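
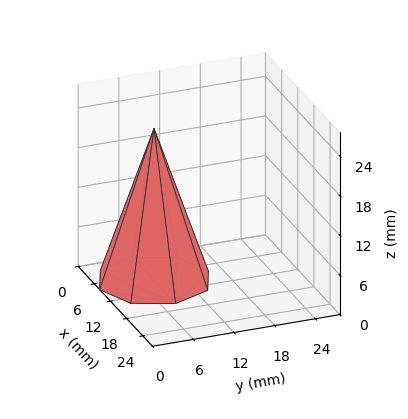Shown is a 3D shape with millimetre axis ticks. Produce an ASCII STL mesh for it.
Reading the render: the shape is a regular 8-sided pyramid, base circumscribed radius ≈ 8 mm, apex at z ≈ 23 mm (dimensions read to the nearest mm from the axis ticks). For the STL, each face is triangulated and given an outward normal.

solid part
  facet normal 0.0000 0.0000 -1.0000
    outer loop
      vertex 8.00 16.00 0.00
      vertex 13.66 13.66 0.00
      vertex 16.00 8.00 0.00
    endloop
  endfacet
  facet normal 0.0000 0.0000 -1.0000
    outer loop
      vertex 2.34 13.66 0.00
      vertex 8.00 16.00 0.00
      vertex 16.00 8.00 0.00
    endloop
  endfacet
  facet normal 0.0000 0.0000 -1.0000
    outer loop
      vertex 0.00 8.00 0.00
      vertex 2.34 13.66 0.00
      vertex 16.00 8.00 0.00
    endloop
  endfacet
  facet normal 0.0000 0.0000 -1.0000
    outer loop
      vertex 2.34 2.34 0.00
      vertex 0.00 8.00 0.00
      vertex 16.00 8.00 0.00
    endloop
  endfacet
  facet normal 0.0000 0.0000 -1.0000
    outer loop
      vertex 8.00 0.00 0.00
      vertex 2.34 2.34 0.00
      vertex 16.00 8.00 0.00
    endloop
  endfacet
  facet normal 0.0000 0.0000 -1.0000
    outer loop
      vertex 13.66 2.34 0.00
      vertex 8.00 0.00 0.00
      vertex 16.00 8.00 0.00
    endloop
  endfacet
  facet normal 0.8798 0.3637 0.3060
    outer loop
      vertex 16.00 8.00 0.00
      vertex 13.66 13.66 0.00
      vertex 8.00 8.00 23.00
    endloop
  endfacet
  facet normal 0.3637 0.8798 0.3060
    outer loop
      vertex 13.66 13.66 0.00
      vertex 8.00 16.00 0.00
      vertex 8.00 8.00 23.00
    endloop
  endfacet
  facet normal -0.3637 0.8798 0.3060
    outer loop
      vertex 8.00 16.00 0.00
      vertex 2.34 13.66 0.00
      vertex 8.00 8.00 23.00
    endloop
  endfacet
  facet normal -0.8798 0.3637 0.3060
    outer loop
      vertex 2.34 13.66 0.00
      vertex 0.00 8.00 0.00
      vertex 8.00 8.00 23.00
    endloop
  endfacet
  facet normal -0.8798 -0.3637 0.3060
    outer loop
      vertex 0.00 8.00 0.00
      vertex 2.34 2.34 0.00
      vertex 8.00 8.00 23.00
    endloop
  endfacet
  facet normal -0.3637 -0.8798 0.3060
    outer loop
      vertex 2.34 2.34 0.00
      vertex 8.00 0.00 0.00
      vertex 8.00 8.00 23.00
    endloop
  endfacet
  facet normal 0.3637 -0.8798 0.3060
    outer loop
      vertex 8.00 0.00 0.00
      vertex 13.66 2.34 0.00
      vertex 8.00 8.00 23.00
    endloop
  endfacet
  facet normal 0.8798 -0.3637 0.3060
    outer loop
      vertex 13.66 2.34 0.00
      vertex 16.00 8.00 0.00
      vertex 8.00 8.00 23.00
    endloop
  endfacet
endsolid part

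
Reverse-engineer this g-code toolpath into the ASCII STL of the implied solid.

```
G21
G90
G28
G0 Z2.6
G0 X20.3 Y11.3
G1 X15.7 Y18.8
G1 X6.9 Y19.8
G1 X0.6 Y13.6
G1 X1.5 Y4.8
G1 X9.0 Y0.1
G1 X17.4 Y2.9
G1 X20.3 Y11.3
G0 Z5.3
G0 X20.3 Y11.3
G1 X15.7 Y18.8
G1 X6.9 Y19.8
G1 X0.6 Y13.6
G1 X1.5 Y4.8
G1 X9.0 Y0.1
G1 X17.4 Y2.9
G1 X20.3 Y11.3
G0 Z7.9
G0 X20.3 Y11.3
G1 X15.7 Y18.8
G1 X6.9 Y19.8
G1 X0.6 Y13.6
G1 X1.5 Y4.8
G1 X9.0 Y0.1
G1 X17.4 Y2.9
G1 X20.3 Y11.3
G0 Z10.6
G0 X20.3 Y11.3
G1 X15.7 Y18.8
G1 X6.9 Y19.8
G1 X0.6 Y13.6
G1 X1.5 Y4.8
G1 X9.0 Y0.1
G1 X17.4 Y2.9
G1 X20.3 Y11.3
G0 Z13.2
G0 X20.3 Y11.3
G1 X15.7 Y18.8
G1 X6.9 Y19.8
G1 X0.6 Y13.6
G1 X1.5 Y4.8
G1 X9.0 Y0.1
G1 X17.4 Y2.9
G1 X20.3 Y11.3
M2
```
solid part
  facet normal 0.0000 0.0000 -1.0000
    outer loop
      vertex 6.9 19.8 0.0
      vertex 15.7 18.8 0.0
      vertex 20.3 11.3 0.0
    endloop
  endfacet
  facet normal 0.0000 0.0000 -1.0000
    outer loop
      vertex 0.6 13.6 0.0
      vertex 6.9 19.8 0.0
      vertex 20.3 11.3 0.0
    endloop
  endfacet
  facet normal 0.0000 0.0000 -1.0000
    outer loop
      vertex 1.5 4.8 0.0
      vertex 0.6 13.6 0.0
      vertex 20.3 11.3 0.0
    endloop
  endfacet
  facet normal 0.0000 0.0000 -1.0000
    outer loop
      vertex 9.0 0.1 0.0
      vertex 1.5 4.8 0.0
      vertex 20.3 11.3 0.0
    endloop
  endfacet
  facet normal 0.0000 0.0000 -1.0000
    outer loop
      vertex 17.4 2.9 0.0
      vertex 9.0 0.1 0.0
      vertex 20.3 11.3 0.0
    endloop
  endfacet
  facet normal 0.0000 0.0000 1.0000
    outer loop
      vertex 20.3 11.3 13.2
      vertex 15.7 18.8 13.2
      vertex 6.9 19.8 13.2
    endloop
  endfacet
  facet normal 0.0000 0.0000 1.0000
    outer loop
      vertex 20.3 11.3 13.2
      vertex 6.9 19.8 13.2
      vertex 0.6 13.6 13.2
    endloop
  endfacet
  facet normal 0.0000 0.0000 1.0000
    outer loop
      vertex 20.3 11.3 13.2
      vertex 0.6 13.6 13.2
      vertex 1.5 4.8 13.2
    endloop
  endfacet
  facet normal 0.0000 0.0000 1.0000
    outer loop
      vertex 20.3 11.3 13.2
      vertex 1.5 4.8 13.2
      vertex 9.0 0.1 13.2
    endloop
  endfacet
  facet normal 0.0000 0.0000 1.0000
    outer loop
      vertex 20.3 11.3 13.2
      vertex 9.0 0.1 13.2
      vertex 17.4 2.9 13.2
    endloop
  endfacet
  facet normal 0.8524 0.5228 0.0000
    outer loop
      vertex 20.3 11.3 0.0
      vertex 15.7 18.8 0.0
      vertex 15.7 18.8 13.2
    endloop
  endfacet
  facet normal 0.8524 0.5228 0.0000
    outer loop
      vertex 20.3 11.3 0.0
      vertex 15.7 18.8 13.2
      vertex 20.3 11.3 13.2
    endloop
  endfacet
  facet normal 0.1129 0.9936 0.0000
    outer loop
      vertex 15.7 18.8 0.0
      vertex 6.9 19.8 0.0
      vertex 6.9 19.8 13.2
    endloop
  endfacet
  facet normal 0.1129 0.9936 0.0000
    outer loop
      vertex 15.7 18.8 0.0
      vertex 6.9 19.8 13.2
      vertex 15.7 18.8 13.2
    endloop
  endfacet
  facet normal -0.7014 0.7127 0.0000
    outer loop
      vertex 6.9 19.8 0.0
      vertex 0.6 13.6 0.0
      vertex 0.6 13.6 13.2
    endloop
  endfacet
  facet normal -0.7014 0.7127 0.0000
    outer loop
      vertex 6.9 19.8 0.0
      vertex 0.6 13.6 13.2
      vertex 6.9 19.8 13.2
    endloop
  endfacet
  facet normal -0.9948 -0.1017 0.0000
    outer loop
      vertex 0.6 13.6 0.0
      vertex 1.5 4.8 0.0
      vertex 1.5 4.8 13.2
    endloop
  endfacet
  facet normal -0.9948 -0.1017 0.0000
    outer loop
      vertex 0.6 13.6 0.0
      vertex 1.5 4.8 13.2
      vertex 0.6 13.6 13.2
    endloop
  endfacet
  facet normal -0.5310 -0.8474 0.0000
    outer loop
      vertex 1.5 4.8 0.0
      vertex 9.0 0.1 0.0
      vertex 9.0 0.1 13.2
    endloop
  endfacet
  facet normal -0.5310 -0.8474 0.0000
    outer loop
      vertex 1.5 4.8 0.0
      vertex 9.0 0.1 13.2
      vertex 1.5 4.8 13.2
    endloop
  endfacet
  facet normal 0.3162 -0.9487 0.0000
    outer loop
      vertex 9.0 0.1 0.0
      vertex 17.4 2.9 0.0
      vertex 17.4 2.9 13.2
    endloop
  endfacet
  facet normal 0.3162 -0.9487 0.0000
    outer loop
      vertex 9.0 0.1 0.0
      vertex 17.4 2.9 13.2
      vertex 9.0 0.1 13.2
    endloop
  endfacet
  facet normal 0.9453 -0.3263 0.0000
    outer loop
      vertex 17.4 2.9 0.0
      vertex 20.3 11.3 0.0
      vertex 20.3 11.3 13.2
    endloop
  endfacet
  facet normal 0.9453 -0.3263 0.0000
    outer loop
      vertex 17.4 2.9 0.0
      vertex 20.3 11.3 13.2
      vertex 17.4 2.9 13.2
    endloop
  endfacet
endsolid part

The G0 Z moves step by Δz≈2.6 mm. Every layer's G1 loop is the same polygon, so the solid is a straight extrusion of it from z=0 to z≈13.2. Closing with flat bottom and top caps and triangulating gives 24 facets — a regular 7-sided prism (a cylinder approximated with 7 flat sides), circumscribed radius ≈ 10.2 mm, height ≈ 13.2 mm.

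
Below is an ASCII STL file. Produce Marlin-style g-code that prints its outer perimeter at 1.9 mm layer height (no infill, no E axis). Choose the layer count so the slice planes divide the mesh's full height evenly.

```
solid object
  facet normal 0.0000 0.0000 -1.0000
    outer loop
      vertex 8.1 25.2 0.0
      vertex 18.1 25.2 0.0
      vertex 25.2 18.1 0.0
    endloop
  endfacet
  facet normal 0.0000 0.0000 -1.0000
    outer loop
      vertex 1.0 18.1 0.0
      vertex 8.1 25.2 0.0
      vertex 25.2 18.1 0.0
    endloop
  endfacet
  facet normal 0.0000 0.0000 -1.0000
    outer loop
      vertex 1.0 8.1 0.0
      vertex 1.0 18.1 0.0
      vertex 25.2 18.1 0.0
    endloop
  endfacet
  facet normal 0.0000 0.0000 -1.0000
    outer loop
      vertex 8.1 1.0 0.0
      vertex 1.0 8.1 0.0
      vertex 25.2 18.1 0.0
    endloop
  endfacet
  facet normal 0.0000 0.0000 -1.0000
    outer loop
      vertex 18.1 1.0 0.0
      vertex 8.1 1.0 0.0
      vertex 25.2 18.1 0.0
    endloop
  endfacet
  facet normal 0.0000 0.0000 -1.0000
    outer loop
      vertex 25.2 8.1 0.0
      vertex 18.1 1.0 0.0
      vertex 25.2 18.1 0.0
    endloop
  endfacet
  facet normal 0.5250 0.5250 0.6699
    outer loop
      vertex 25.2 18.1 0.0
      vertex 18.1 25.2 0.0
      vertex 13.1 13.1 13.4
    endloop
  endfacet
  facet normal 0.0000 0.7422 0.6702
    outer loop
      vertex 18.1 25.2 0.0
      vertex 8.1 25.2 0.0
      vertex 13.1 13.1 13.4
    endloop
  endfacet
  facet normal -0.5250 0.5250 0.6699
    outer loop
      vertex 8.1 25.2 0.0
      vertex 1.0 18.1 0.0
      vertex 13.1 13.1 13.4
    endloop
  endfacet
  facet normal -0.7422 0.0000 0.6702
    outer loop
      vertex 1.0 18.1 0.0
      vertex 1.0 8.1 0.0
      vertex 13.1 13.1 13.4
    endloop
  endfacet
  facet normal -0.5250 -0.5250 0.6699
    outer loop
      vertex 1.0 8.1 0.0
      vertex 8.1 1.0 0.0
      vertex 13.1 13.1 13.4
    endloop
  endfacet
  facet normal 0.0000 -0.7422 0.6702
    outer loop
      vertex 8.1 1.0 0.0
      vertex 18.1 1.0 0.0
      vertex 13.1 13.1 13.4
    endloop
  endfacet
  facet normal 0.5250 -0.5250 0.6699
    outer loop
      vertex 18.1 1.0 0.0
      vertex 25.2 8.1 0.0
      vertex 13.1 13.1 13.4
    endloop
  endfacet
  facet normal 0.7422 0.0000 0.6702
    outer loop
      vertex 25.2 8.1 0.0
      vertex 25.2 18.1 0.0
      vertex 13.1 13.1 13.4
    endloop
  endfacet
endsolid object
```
; perimeter-only toolpath
G21 ; units = mm
G90 ; absolute positioning
G28 ; home
; layer 1
G0 Z1.9
G0 X23.5 Y17.4
G1 X17.4 Y23.5
G1 X8.8 Y23.5
G1 X2.7 Y17.4
G1 X2.7 Y8.8
G1 X8.8 Y2.7
G1 X17.4 Y2.7
G1 X23.5 Y8.8
G1 X23.5 Y17.4
; layer 2
G0 Z3.8
G0 X21.7 Y16.7
G1 X16.7 Y21.7
G1 X9.5 Y21.7
G1 X4.5 Y16.7
G1 X4.5 Y9.5
G1 X9.5 Y4.5
G1 X16.7 Y4.5
G1 X21.7 Y9.5
G1 X21.7 Y16.7
; layer 3
G0 Z5.7
G0 X20.0 Y16.0
G1 X16.0 Y20.0
G1 X10.2 Y20.0
G1 X6.2 Y16.0
G1 X6.2 Y10.2
G1 X10.2 Y6.2
G1 X16.0 Y6.2
G1 X20.0 Y10.2
G1 X20.0 Y16.0
; layer 4
G0 Z7.7
G0 X18.3 Y15.2
G1 X15.2 Y18.3
G1 X11.0 Y18.3
G1 X7.9 Y15.2
G1 X7.9 Y11.0
G1 X11.0 Y7.9
G1 X15.2 Y7.9
G1 X18.3 Y11.0
G1 X18.3 Y15.2
; layer 5
G0 Z9.6
G0 X16.6 Y14.5
G1 X14.5 Y16.6
G1 X11.7 Y16.6
G1 X9.6 Y14.5
G1 X9.6 Y11.7
G1 X11.7 Y9.6
G1 X14.5 Y9.6
G1 X16.6 Y11.7
G1 X16.6 Y14.5
; layer 6
G0 Z11.5
G0 X14.8 Y13.8
G1 X13.8 Y14.8
G1 X12.4 Y14.8
G1 X11.4 Y13.8
G1 X11.4 Y12.4
G1 X12.4 Y11.4
G1 X13.8 Y11.4
G1 X14.8 Y12.4
G1 X14.8 Y13.8
M2 ; end

The solid is a regular 8-sided pyramid, base circumscribed radius ≈ 13.1 mm, apex at z ≈ 13.4 mm. Slicing at Δz = 1.9 mm — 7 equal slices spanning the solid's height, so layer i sits at z = i·h/7 — gives 6 non-empty perimeters. Each is a 8-segment closed polygon; G0 lifts to the layer z and rapids to the start vertex, then G1 traces the edges. The cross-section shrinks linearly with z (the slice at the apex is degenerate and omitted).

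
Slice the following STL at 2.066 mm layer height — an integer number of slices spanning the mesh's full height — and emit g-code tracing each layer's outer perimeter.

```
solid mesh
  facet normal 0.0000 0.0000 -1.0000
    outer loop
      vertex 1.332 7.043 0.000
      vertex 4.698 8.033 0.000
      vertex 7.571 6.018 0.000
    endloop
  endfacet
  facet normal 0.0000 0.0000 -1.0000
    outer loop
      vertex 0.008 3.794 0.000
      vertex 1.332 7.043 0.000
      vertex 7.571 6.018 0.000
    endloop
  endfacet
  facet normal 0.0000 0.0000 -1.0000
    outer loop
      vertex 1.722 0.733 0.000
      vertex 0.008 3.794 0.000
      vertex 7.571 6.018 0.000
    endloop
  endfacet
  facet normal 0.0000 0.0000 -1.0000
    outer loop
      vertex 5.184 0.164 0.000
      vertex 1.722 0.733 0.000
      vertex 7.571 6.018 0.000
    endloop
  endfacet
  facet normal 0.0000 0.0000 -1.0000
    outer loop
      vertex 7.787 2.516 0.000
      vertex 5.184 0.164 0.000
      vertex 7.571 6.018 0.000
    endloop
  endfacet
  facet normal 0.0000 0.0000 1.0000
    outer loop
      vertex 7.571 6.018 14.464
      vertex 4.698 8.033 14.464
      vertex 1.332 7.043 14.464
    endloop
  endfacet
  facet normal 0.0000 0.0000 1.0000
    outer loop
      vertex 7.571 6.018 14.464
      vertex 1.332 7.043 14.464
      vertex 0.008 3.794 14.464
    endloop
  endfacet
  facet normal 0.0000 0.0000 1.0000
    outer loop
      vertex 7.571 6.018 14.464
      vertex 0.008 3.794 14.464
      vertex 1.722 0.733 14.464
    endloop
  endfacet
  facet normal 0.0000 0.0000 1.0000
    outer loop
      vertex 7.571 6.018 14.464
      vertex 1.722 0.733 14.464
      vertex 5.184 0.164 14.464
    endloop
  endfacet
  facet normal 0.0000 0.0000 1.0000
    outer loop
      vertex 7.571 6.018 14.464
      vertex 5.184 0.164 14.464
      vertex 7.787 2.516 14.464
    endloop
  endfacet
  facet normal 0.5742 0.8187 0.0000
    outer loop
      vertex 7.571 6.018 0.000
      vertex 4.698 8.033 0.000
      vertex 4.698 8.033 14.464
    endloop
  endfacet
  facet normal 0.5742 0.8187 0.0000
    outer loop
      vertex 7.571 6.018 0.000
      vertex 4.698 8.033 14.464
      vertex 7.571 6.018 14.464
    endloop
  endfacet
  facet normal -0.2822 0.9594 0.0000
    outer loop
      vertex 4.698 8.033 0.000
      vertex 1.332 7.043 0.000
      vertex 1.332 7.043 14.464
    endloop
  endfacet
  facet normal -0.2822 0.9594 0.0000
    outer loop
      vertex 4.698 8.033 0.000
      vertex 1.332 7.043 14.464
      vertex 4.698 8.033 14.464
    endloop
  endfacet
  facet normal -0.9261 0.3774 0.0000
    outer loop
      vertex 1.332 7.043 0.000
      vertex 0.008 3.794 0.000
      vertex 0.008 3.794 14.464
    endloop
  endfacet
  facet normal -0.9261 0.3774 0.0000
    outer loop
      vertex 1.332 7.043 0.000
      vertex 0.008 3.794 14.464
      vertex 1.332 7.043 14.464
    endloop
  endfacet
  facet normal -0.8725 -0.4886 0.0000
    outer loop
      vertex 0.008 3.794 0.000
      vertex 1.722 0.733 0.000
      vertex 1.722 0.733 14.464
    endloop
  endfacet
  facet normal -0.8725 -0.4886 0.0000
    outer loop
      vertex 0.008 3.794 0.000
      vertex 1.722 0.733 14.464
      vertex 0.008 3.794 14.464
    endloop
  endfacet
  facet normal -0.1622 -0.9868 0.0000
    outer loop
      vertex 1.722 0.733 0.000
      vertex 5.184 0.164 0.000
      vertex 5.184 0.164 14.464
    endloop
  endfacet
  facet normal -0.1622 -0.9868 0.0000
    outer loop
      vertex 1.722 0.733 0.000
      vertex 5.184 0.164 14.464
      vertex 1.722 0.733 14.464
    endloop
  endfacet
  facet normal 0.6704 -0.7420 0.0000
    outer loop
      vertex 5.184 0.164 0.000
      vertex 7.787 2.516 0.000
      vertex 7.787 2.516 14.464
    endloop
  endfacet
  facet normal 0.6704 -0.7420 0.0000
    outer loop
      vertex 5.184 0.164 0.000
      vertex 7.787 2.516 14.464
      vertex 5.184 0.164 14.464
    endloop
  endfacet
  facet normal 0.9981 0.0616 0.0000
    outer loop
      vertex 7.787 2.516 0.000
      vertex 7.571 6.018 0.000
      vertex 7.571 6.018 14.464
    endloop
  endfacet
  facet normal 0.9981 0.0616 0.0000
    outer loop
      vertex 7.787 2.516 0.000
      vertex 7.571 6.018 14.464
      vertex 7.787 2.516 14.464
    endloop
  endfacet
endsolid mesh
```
; perimeter-only toolpath
G21 ; units = mm
G90 ; absolute positioning
G28 ; home
; layer 1
G0 Z2.066
G0 X7.571 Y6.018
G1 X4.698 Y8.033
G1 X1.332 Y7.043
G1 X0.008 Y3.794
G1 X1.722 Y0.733
G1 X5.184 Y0.164
G1 X7.787 Y2.516
G1 X7.571 Y6.018
; layer 2
G0 Z4.133
G0 X7.571 Y6.018
G1 X4.698 Y8.033
G1 X1.332 Y7.043
G1 X0.008 Y3.794
G1 X1.722 Y0.733
G1 X5.184 Y0.164
G1 X7.787 Y2.516
G1 X7.571 Y6.018
; layer 3
G0 Z6.199
G0 X7.571 Y6.018
G1 X4.698 Y8.033
G1 X1.332 Y7.043
G1 X0.008 Y3.794
G1 X1.722 Y0.733
G1 X5.184 Y0.164
G1 X7.787 Y2.516
G1 X7.571 Y6.018
; layer 4
G0 Z8.265
G0 X7.571 Y6.018
G1 X4.698 Y8.033
G1 X1.332 Y7.043
G1 X0.008 Y3.794
G1 X1.722 Y0.733
G1 X5.184 Y0.164
G1 X7.787 Y2.516
G1 X7.571 Y6.018
; layer 5
G0 Z10.331
G0 X7.571 Y6.018
G1 X4.698 Y8.033
G1 X1.332 Y7.043
G1 X0.008 Y3.794
G1 X1.722 Y0.733
G1 X5.184 Y0.164
G1 X7.787 Y2.516
G1 X7.571 Y6.018
; layer 6
G0 Z12.398
G0 X7.571 Y6.018
G1 X4.698 Y8.033
G1 X1.332 Y7.043
G1 X0.008 Y3.794
G1 X1.722 Y0.733
G1 X5.184 Y0.164
G1 X7.787 Y2.516
G1 X7.571 Y6.018
; layer 7
G0 Z14.464
G0 X7.571 Y6.018
G1 X4.698 Y8.033
G1 X1.332 Y7.043
G1 X0.008 Y3.794
G1 X1.722 Y0.733
G1 X5.184 Y0.164
G1 X7.787 Y2.516
G1 X7.571 Y6.018
M2 ; end

The solid is a regular 7-sided prism (a cylinder approximated with 7 flat sides), circumscribed radius ≈ 4.04 mm, height ≈ 14.5 mm. Slicing at Δz = 2.066 mm — 7 equal slices spanning the solid's height, so layer i sits at z = i·h/7 — gives 7 non-empty perimeters. Each is a 7-segment closed polygon; G0 lifts to the layer z and rapids to the start vertex, then G1 traces the edges.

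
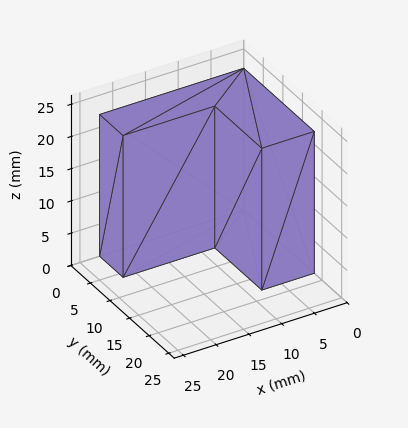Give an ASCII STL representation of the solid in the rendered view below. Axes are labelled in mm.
Reading the render: the shape is an L-shaped prism: outer 22 × 18 mm, arm thicknesses ≈ 6 mm (horizontal) and 8 mm (vertical), extruded 22 mm in z (dimensions read to the nearest mm from the axis ticks). For the STL, each face is triangulated and given an outward normal.

solid part
  facet normal 0.0000 0.0000 -1.0000
    outer loop
      vertex 22.000 6.000 0.000
      vertex 22.000 0.000 0.000
      vertex 0.000 0.000 0.000
    endloop
  endfacet
  facet normal 0.0000 0.0000 -1.0000
    outer loop
      vertex 8.000 6.000 0.000
      vertex 22.000 6.000 0.000
      vertex 0.000 0.000 0.000
    endloop
  endfacet
  facet normal 0.0000 0.0000 -1.0000
    outer loop
      vertex 8.000 18.000 0.000
      vertex 8.000 6.000 0.000
      vertex 0.000 0.000 0.000
    endloop
  endfacet
  facet normal 0.0000 0.0000 -1.0000
    outer loop
      vertex 0.000 18.000 0.000
      vertex 8.000 18.000 0.000
      vertex 0.000 0.000 0.000
    endloop
  endfacet
  facet normal 0.0000 0.0000 1.0000
    outer loop
      vertex 0.000 0.000 22.000
      vertex 22.000 0.000 22.000
      vertex 22.000 6.000 22.000
    endloop
  endfacet
  facet normal 0.0000 0.0000 1.0000
    outer loop
      vertex 0.000 0.000 22.000
      vertex 22.000 6.000 22.000
      vertex 8.000 6.000 22.000
    endloop
  endfacet
  facet normal 0.0000 0.0000 1.0000
    outer loop
      vertex 0.000 0.000 22.000
      vertex 8.000 6.000 22.000
      vertex 8.000 18.000 22.000
    endloop
  endfacet
  facet normal 0.0000 0.0000 1.0000
    outer loop
      vertex 0.000 0.000 22.000
      vertex 8.000 18.000 22.000
      vertex 0.000 18.000 22.000
    endloop
  endfacet
  facet normal 0.0000 -1.0000 0.0000
    outer loop
      vertex 0.000 0.000 0.000
      vertex 22.000 0.000 0.000
      vertex 22.000 0.000 22.000
    endloop
  endfacet
  facet normal 0.0000 -1.0000 0.0000
    outer loop
      vertex 0.000 0.000 0.000
      vertex 22.000 0.000 22.000
      vertex 0.000 0.000 22.000
    endloop
  endfacet
  facet normal 1.0000 0.0000 0.0000
    outer loop
      vertex 22.000 0.000 0.000
      vertex 22.000 6.000 0.000
      vertex 22.000 6.000 22.000
    endloop
  endfacet
  facet normal 1.0000 0.0000 0.0000
    outer loop
      vertex 22.000 0.000 0.000
      vertex 22.000 6.000 22.000
      vertex 22.000 0.000 22.000
    endloop
  endfacet
  facet normal 0.0000 1.0000 0.0000
    outer loop
      vertex 22.000 6.000 0.000
      vertex 8.000 6.000 0.000
      vertex 8.000 6.000 22.000
    endloop
  endfacet
  facet normal 0.0000 1.0000 0.0000
    outer loop
      vertex 22.000 6.000 0.000
      vertex 8.000 6.000 22.000
      vertex 22.000 6.000 22.000
    endloop
  endfacet
  facet normal 1.0000 0.0000 0.0000
    outer loop
      vertex 8.000 6.000 0.000
      vertex 8.000 18.000 0.000
      vertex 8.000 18.000 22.000
    endloop
  endfacet
  facet normal 1.0000 0.0000 0.0000
    outer loop
      vertex 8.000 6.000 0.000
      vertex 8.000 18.000 22.000
      vertex 8.000 6.000 22.000
    endloop
  endfacet
  facet normal 0.0000 1.0000 0.0000
    outer loop
      vertex 8.000 18.000 0.000
      vertex 0.000 18.000 0.000
      vertex 0.000 18.000 22.000
    endloop
  endfacet
  facet normal 0.0000 1.0000 0.0000
    outer loop
      vertex 8.000 18.000 0.000
      vertex 0.000 18.000 22.000
      vertex 8.000 18.000 22.000
    endloop
  endfacet
  facet normal -1.0000 0.0000 0.0000
    outer loop
      vertex 0.000 18.000 0.000
      vertex 0.000 0.000 0.000
      vertex 0.000 0.000 22.000
    endloop
  endfacet
  facet normal -1.0000 0.0000 0.0000
    outer loop
      vertex 0.000 18.000 0.000
      vertex 0.000 0.000 22.000
      vertex 0.000 18.000 22.000
    endloop
  endfacet
endsolid part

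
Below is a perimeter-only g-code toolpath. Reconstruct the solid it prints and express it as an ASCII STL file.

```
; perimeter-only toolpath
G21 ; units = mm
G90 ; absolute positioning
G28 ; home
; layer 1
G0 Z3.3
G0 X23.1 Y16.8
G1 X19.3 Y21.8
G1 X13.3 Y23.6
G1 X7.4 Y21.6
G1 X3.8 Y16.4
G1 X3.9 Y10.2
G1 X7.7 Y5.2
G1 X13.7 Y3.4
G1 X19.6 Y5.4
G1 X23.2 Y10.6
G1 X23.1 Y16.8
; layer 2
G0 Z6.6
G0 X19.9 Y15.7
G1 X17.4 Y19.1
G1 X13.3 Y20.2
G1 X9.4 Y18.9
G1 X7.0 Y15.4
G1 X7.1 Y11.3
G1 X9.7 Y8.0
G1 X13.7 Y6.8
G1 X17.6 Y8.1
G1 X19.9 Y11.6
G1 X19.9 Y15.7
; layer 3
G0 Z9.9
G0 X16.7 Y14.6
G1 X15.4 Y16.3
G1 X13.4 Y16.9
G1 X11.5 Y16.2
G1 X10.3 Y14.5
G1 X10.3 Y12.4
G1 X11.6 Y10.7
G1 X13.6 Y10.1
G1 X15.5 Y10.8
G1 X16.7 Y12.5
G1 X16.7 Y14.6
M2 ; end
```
solid part
  facet normal 0.0000 0.0000 -1.0000
    outer loop
      vertex 13.2 27.0 0.0
      vertex 21.2 24.6 0.0
      vertex 26.3 17.9 0.0
    endloop
  endfacet
  facet normal 0.0000 0.0000 -1.0000
    outer loop
      vertex 5.4 24.3 0.0
      vertex 13.2 27.0 0.0
      vertex 26.3 17.9 0.0
    endloop
  endfacet
  facet normal 0.0000 0.0000 -1.0000
    outer loop
      vertex 0.6 17.4 0.0
      vertex 5.4 24.3 0.0
      vertex 26.3 17.9 0.0
    endloop
  endfacet
  facet normal 0.0000 0.0000 -1.0000
    outer loop
      vertex 0.7 9.1 0.0
      vertex 0.6 17.4 0.0
      vertex 26.3 17.9 0.0
    endloop
  endfacet
  facet normal 0.0000 0.0000 -1.0000
    outer loop
      vertex 5.8 2.4 0.0
      vertex 0.7 9.1 0.0
      vertex 26.3 17.9 0.0
    endloop
  endfacet
  facet normal 0.0000 0.0000 -1.0000
    outer loop
      vertex 13.8 0.0 0.0
      vertex 5.8 2.4 0.0
      vertex 26.3 17.9 0.0
    endloop
  endfacet
  facet normal 0.0000 0.0000 -1.0000
    outer loop
      vertex 21.6 2.7 0.0
      vertex 13.8 0.0 0.0
      vertex 26.3 17.9 0.0
    endloop
  endfacet
  facet normal 0.0000 0.0000 -1.0000
    outer loop
      vertex 26.4 9.6 0.0
      vertex 21.6 2.7 0.0
      vertex 26.3 17.9 0.0
    endloop
  endfacet
  facet normal 0.5702 0.4340 0.6975
    outer loop
      vertex 26.3 17.9 0.0
      vertex 21.2 24.6 0.0
      vertex 13.5 13.5 13.2
    endloop
  endfacet
  facet normal 0.2059 0.6865 0.6974
    outer loop
      vertex 21.2 24.6 0.0
      vertex 13.2 27.0 0.0
      vertex 13.5 13.5 13.2
    endloop
  endfacet
  facet normal -0.2343 0.6770 0.6977
    outer loop
      vertex 13.2 27.0 0.0
      vertex 5.4 24.3 0.0
      vertex 13.5 13.5 13.2
    endloop
  endfacet
  facet normal -0.5890 0.4097 0.6966
    outer loop
      vertex 5.4 24.3 0.0
      vertex 0.6 17.4 0.0
      vertex 13.5 13.5 13.2
    endloop
  endfacet
  facet normal -0.7164 -0.0086 0.6976
    outer loop
      vertex 0.6 17.4 0.0
      vertex 0.7 9.1 0.0
      vertex 13.5 13.5 13.2
    endloop
  endfacet
  facet normal -0.5702 -0.4340 0.6975
    outer loop
      vertex 0.7 9.1 0.0
      vertex 5.8 2.4 0.0
      vertex 13.5 13.5 13.2
    endloop
  endfacet
  facet normal -0.2059 -0.6865 0.6974
    outer loop
      vertex 5.8 2.4 0.0
      vertex 13.8 0.0 0.0
      vertex 13.5 13.5 13.2
    endloop
  endfacet
  facet normal 0.2343 -0.6770 0.6977
    outer loop
      vertex 13.8 0.0 0.0
      vertex 21.6 2.7 0.0
      vertex 13.5 13.5 13.2
    endloop
  endfacet
  facet normal 0.5890 -0.4097 0.6966
    outer loop
      vertex 21.6 2.7 0.0
      vertex 26.4 9.6 0.0
      vertex 13.5 13.5 13.2
    endloop
  endfacet
  facet normal 0.7164 0.0086 0.6976
    outer loop
      vertex 26.4 9.6 0.0
      vertex 26.3 17.9 0.0
      vertex 13.5 13.5 13.2
    endloop
  endfacet
endsolid part

The G0 Z moves step by Δz≈3.3 mm. The G1 loops shrink linearly with z, so the solid tapers from its base footprint up to z≈13.2. Closing with a flat bottom cap and the tapered top and triangulating gives 18 facets — a regular 10-sided pyramid, base circumscribed radius ≈ 13.5 mm, apex at z ≈ 13.2 mm.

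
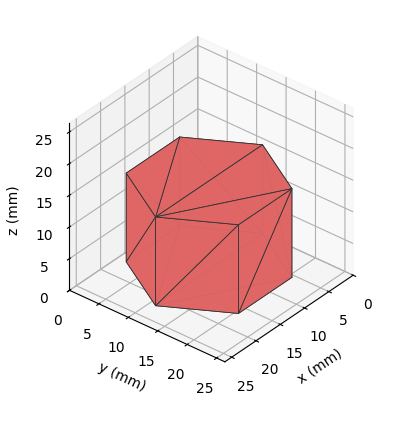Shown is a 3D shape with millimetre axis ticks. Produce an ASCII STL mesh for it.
Reading the render: the shape is a regular 6-sided prism (a cylinder approximated with 6 flat sides), circumscribed radius ≈ 11 mm, height ≈ 14 mm (dimensions read to the nearest mm from the axis ticks). For the STL, each face is triangulated and given an outward normal.

solid part
  facet normal 0.0000 0.0000 -1.0000
    outer loop
      vertex 5.50 20.53 0.00
      vertex 16.50 20.53 0.00
      vertex 22.00 11.00 0.00
    endloop
  endfacet
  facet normal 0.0000 0.0000 -1.0000
    outer loop
      vertex 0.00 11.00 0.00
      vertex 5.50 20.53 0.00
      vertex 22.00 11.00 0.00
    endloop
  endfacet
  facet normal 0.0000 0.0000 -1.0000
    outer loop
      vertex 5.50 1.47 0.00
      vertex 0.00 11.00 0.00
      vertex 22.00 11.00 0.00
    endloop
  endfacet
  facet normal 0.0000 0.0000 -1.0000
    outer loop
      vertex 16.50 1.47 0.00
      vertex 5.50 1.47 0.00
      vertex 22.00 11.00 0.00
    endloop
  endfacet
  facet normal 0.0000 0.0000 1.0000
    outer loop
      vertex 22.00 11.00 14.00
      vertex 16.50 20.53 14.00
      vertex 5.50 20.53 14.00
    endloop
  endfacet
  facet normal 0.0000 0.0000 1.0000
    outer loop
      vertex 22.00 11.00 14.00
      vertex 5.50 20.53 14.00
      vertex 0.00 11.00 14.00
    endloop
  endfacet
  facet normal 0.0000 0.0000 1.0000
    outer loop
      vertex 22.00 11.00 14.00
      vertex 0.00 11.00 14.00
      vertex 5.50 1.47 14.00
    endloop
  endfacet
  facet normal 0.0000 0.0000 1.0000
    outer loop
      vertex 22.00 11.00 14.00
      vertex 5.50 1.47 14.00
      vertex 16.50 1.47 14.00
    endloop
  endfacet
  facet normal 0.8661 0.4999 0.0000
    outer loop
      vertex 22.00 11.00 0.00
      vertex 16.50 20.53 0.00
      vertex 16.50 20.53 14.00
    endloop
  endfacet
  facet normal 0.8661 0.4999 0.0000
    outer loop
      vertex 22.00 11.00 0.00
      vertex 16.50 20.53 14.00
      vertex 22.00 11.00 14.00
    endloop
  endfacet
  facet normal 0.0000 1.0000 0.0000
    outer loop
      vertex 16.50 20.53 0.00
      vertex 5.50 20.53 0.00
      vertex 5.50 20.53 14.00
    endloop
  endfacet
  facet normal 0.0000 1.0000 0.0000
    outer loop
      vertex 16.50 20.53 0.00
      vertex 5.50 20.53 14.00
      vertex 16.50 20.53 14.00
    endloop
  endfacet
  facet normal -0.8661 0.4999 0.0000
    outer loop
      vertex 5.50 20.53 0.00
      vertex 0.00 11.00 0.00
      vertex 0.00 11.00 14.00
    endloop
  endfacet
  facet normal -0.8661 0.4999 0.0000
    outer loop
      vertex 5.50 20.53 0.00
      vertex 0.00 11.00 14.00
      vertex 5.50 20.53 14.00
    endloop
  endfacet
  facet normal -0.8661 -0.4999 0.0000
    outer loop
      vertex 0.00 11.00 0.00
      vertex 5.50 1.47 0.00
      vertex 5.50 1.47 14.00
    endloop
  endfacet
  facet normal -0.8661 -0.4999 0.0000
    outer loop
      vertex 0.00 11.00 0.00
      vertex 5.50 1.47 14.00
      vertex 0.00 11.00 14.00
    endloop
  endfacet
  facet normal 0.0000 -1.0000 0.0000
    outer loop
      vertex 5.50 1.47 0.00
      vertex 16.50 1.47 0.00
      vertex 16.50 1.47 14.00
    endloop
  endfacet
  facet normal 0.0000 -1.0000 0.0000
    outer loop
      vertex 5.50 1.47 0.00
      vertex 16.50 1.47 14.00
      vertex 5.50 1.47 14.00
    endloop
  endfacet
  facet normal 0.8661 -0.4999 0.0000
    outer loop
      vertex 16.50 1.47 0.00
      vertex 22.00 11.00 0.00
      vertex 22.00 11.00 14.00
    endloop
  endfacet
  facet normal 0.8661 -0.4999 0.0000
    outer loop
      vertex 16.50 1.47 0.00
      vertex 22.00 11.00 14.00
      vertex 16.50 1.47 14.00
    endloop
  endfacet
endsolid part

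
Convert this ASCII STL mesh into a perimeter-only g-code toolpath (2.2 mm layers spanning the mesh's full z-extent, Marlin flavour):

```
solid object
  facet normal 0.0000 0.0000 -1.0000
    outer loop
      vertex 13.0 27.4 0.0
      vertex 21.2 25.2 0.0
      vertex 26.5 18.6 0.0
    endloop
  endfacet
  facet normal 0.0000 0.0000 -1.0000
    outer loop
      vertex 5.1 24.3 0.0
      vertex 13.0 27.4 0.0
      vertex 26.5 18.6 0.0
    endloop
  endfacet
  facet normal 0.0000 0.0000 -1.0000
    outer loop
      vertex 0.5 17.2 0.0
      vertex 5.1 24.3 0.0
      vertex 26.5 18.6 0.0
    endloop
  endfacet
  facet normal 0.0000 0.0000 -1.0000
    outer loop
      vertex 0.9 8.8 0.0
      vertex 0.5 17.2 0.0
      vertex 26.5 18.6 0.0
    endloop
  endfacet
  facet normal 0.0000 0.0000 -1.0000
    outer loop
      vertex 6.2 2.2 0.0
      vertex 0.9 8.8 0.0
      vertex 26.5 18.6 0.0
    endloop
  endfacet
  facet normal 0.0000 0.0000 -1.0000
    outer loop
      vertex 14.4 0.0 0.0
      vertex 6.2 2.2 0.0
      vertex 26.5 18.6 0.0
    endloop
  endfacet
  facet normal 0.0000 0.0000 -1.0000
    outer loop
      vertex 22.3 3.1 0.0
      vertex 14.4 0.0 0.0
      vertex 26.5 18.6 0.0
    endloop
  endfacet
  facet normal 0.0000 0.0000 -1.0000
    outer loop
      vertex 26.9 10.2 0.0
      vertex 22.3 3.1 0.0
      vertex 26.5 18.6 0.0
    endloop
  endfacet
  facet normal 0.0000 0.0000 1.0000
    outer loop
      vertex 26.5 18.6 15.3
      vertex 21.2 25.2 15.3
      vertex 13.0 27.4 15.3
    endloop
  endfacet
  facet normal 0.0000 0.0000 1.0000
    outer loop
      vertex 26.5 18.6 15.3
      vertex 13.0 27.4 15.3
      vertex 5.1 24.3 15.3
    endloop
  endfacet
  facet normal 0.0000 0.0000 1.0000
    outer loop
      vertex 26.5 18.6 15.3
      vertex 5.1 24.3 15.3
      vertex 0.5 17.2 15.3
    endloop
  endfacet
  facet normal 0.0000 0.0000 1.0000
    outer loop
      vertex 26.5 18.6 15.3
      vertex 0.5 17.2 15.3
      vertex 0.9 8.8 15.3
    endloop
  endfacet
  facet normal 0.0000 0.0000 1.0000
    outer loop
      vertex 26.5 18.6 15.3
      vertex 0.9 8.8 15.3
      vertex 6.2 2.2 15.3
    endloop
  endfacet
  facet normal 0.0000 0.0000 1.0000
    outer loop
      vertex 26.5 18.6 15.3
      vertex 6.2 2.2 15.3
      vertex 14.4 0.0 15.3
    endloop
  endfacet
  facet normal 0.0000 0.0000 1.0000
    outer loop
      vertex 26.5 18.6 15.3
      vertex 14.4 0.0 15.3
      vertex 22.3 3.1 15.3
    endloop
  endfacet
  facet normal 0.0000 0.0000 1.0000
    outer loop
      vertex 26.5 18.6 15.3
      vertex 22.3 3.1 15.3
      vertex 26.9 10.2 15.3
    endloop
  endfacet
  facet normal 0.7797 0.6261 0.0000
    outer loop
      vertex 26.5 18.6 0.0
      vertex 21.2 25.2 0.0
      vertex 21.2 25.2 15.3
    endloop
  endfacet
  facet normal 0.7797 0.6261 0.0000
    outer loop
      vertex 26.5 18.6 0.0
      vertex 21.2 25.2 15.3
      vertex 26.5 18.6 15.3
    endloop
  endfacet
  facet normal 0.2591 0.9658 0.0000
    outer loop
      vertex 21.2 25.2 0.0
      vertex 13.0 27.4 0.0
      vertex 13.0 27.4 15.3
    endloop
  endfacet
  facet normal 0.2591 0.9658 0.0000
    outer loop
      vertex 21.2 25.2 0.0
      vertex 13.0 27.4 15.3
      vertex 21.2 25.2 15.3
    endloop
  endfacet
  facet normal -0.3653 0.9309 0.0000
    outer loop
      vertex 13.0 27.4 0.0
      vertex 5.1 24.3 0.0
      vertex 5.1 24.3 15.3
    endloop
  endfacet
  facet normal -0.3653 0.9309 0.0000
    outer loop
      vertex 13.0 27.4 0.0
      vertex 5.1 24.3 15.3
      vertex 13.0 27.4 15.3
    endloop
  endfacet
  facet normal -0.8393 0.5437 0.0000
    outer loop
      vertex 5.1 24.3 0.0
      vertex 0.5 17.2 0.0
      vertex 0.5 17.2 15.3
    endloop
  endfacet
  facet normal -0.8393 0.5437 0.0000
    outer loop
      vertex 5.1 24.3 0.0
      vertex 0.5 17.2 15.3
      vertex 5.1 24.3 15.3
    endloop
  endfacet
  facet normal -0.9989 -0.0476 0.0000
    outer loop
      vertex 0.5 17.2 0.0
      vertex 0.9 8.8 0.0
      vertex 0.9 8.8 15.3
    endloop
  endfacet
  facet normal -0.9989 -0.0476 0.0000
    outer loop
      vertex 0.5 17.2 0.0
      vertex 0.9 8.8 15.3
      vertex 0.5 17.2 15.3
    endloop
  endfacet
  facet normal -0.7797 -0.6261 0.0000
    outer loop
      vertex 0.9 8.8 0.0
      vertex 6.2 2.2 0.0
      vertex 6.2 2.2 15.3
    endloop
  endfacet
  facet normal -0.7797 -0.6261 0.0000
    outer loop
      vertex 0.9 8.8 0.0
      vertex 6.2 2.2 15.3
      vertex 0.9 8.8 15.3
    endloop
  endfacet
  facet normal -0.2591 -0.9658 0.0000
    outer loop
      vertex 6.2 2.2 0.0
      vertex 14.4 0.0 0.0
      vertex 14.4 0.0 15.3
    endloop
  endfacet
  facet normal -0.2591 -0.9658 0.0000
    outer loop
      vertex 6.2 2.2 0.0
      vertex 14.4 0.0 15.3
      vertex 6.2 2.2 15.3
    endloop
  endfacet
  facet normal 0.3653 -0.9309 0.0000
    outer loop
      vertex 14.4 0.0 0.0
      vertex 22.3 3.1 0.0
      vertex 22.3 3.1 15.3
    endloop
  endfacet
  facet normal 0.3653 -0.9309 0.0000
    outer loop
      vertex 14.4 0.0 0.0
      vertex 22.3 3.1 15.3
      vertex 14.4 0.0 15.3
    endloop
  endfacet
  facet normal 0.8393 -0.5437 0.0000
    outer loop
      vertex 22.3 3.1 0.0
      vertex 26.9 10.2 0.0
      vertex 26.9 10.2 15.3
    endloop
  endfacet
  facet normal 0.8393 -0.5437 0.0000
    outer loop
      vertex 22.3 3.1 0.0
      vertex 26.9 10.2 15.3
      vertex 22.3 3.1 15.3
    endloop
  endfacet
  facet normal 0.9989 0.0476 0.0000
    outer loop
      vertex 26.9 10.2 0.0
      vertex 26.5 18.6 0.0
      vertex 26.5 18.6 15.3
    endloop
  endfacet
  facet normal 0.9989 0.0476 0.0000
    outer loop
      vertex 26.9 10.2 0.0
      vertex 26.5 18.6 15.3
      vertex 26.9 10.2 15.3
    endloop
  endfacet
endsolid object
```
; perimeter-only toolpath
G21 ; units = mm
G90 ; absolute positioning
G28 ; home
; layer 1
G0 Z2.2
G0 X26.5 Y18.6
G1 X21.2 Y25.2
G1 X13.0 Y27.4
G1 X5.1 Y24.3
G1 X0.5 Y17.2
G1 X0.9 Y8.8
G1 X6.2 Y2.2
G1 X14.4 Y0.0
G1 X22.3 Y3.1
G1 X26.9 Y10.2
G1 X26.5 Y18.6
; layer 2
G0 Z4.4
G0 X26.5 Y18.6
G1 X21.2 Y25.2
G1 X13.0 Y27.4
G1 X5.1 Y24.3
G1 X0.5 Y17.2
G1 X0.9 Y8.8
G1 X6.2 Y2.2
G1 X14.4 Y0.0
G1 X22.3 Y3.1
G1 X26.9 Y10.2
G1 X26.5 Y18.6
; layer 3
G0 Z6.6
G0 X26.5 Y18.6
G1 X21.2 Y25.2
G1 X13.0 Y27.4
G1 X5.1 Y24.3
G1 X0.5 Y17.2
G1 X0.9 Y8.8
G1 X6.2 Y2.2
G1 X14.4 Y0.0
G1 X22.3 Y3.1
G1 X26.9 Y10.2
G1 X26.5 Y18.6
; layer 4
G0 Z8.7
G0 X26.5 Y18.6
G1 X21.2 Y25.2
G1 X13.0 Y27.4
G1 X5.1 Y24.3
G1 X0.5 Y17.2
G1 X0.9 Y8.8
G1 X6.2 Y2.2
G1 X14.4 Y0.0
G1 X22.3 Y3.1
G1 X26.9 Y10.2
G1 X26.5 Y18.6
; layer 5
G0 Z10.9
G0 X26.5 Y18.6
G1 X21.2 Y25.2
G1 X13.0 Y27.4
G1 X5.1 Y24.3
G1 X0.5 Y17.2
G1 X0.9 Y8.8
G1 X6.2 Y2.2
G1 X14.4 Y0.0
G1 X22.3 Y3.1
G1 X26.9 Y10.2
G1 X26.5 Y18.6
; layer 6
G0 Z13.1
G0 X26.5 Y18.6
G1 X21.2 Y25.2
G1 X13.0 Y27.4
G1 X5.1 Y24.3
G1 X0.5 Y17.2
G1 X0.9 Y8.8
G1 X6.2 Y2.2
G1 X14.4 Y0.0
G1 X22.3 Y3.1
G1 X26.9 Y10.2
G1 X26.5 Y18.6
; layer 7
G0 Z15.3
G0 X26.5 Y18.6
G1 X21.2 Y25.2
G1 X13.0 Y27.4
G1 X5.1 Y24.3
G1 X0.5 Y17.2
G1 X0.9 Y8.8
G1 X6.2 Y2.2
G1 X14.4 Y0.0
G1 X22.3 Y3.1
G1 X26.9 Y10.2
G1 X26.5 Y18.6
M2 ; end

The solid is a regular 10-sided prism (a cylinder approximated with 10 flat sides), circumscribed radius ≈ 13.7 mm, height ≈ 15.3 mm. Slicing at Δz = 2.2 mm — 7 equal slices spanning the solid's height, so layer i sits at z = i·h/7 — gives 7 non-empty perimeters. Each is a 10-segment closed polygon; G0 lifts to the layer z and rapids to the start vertex, then G1 traces the edges.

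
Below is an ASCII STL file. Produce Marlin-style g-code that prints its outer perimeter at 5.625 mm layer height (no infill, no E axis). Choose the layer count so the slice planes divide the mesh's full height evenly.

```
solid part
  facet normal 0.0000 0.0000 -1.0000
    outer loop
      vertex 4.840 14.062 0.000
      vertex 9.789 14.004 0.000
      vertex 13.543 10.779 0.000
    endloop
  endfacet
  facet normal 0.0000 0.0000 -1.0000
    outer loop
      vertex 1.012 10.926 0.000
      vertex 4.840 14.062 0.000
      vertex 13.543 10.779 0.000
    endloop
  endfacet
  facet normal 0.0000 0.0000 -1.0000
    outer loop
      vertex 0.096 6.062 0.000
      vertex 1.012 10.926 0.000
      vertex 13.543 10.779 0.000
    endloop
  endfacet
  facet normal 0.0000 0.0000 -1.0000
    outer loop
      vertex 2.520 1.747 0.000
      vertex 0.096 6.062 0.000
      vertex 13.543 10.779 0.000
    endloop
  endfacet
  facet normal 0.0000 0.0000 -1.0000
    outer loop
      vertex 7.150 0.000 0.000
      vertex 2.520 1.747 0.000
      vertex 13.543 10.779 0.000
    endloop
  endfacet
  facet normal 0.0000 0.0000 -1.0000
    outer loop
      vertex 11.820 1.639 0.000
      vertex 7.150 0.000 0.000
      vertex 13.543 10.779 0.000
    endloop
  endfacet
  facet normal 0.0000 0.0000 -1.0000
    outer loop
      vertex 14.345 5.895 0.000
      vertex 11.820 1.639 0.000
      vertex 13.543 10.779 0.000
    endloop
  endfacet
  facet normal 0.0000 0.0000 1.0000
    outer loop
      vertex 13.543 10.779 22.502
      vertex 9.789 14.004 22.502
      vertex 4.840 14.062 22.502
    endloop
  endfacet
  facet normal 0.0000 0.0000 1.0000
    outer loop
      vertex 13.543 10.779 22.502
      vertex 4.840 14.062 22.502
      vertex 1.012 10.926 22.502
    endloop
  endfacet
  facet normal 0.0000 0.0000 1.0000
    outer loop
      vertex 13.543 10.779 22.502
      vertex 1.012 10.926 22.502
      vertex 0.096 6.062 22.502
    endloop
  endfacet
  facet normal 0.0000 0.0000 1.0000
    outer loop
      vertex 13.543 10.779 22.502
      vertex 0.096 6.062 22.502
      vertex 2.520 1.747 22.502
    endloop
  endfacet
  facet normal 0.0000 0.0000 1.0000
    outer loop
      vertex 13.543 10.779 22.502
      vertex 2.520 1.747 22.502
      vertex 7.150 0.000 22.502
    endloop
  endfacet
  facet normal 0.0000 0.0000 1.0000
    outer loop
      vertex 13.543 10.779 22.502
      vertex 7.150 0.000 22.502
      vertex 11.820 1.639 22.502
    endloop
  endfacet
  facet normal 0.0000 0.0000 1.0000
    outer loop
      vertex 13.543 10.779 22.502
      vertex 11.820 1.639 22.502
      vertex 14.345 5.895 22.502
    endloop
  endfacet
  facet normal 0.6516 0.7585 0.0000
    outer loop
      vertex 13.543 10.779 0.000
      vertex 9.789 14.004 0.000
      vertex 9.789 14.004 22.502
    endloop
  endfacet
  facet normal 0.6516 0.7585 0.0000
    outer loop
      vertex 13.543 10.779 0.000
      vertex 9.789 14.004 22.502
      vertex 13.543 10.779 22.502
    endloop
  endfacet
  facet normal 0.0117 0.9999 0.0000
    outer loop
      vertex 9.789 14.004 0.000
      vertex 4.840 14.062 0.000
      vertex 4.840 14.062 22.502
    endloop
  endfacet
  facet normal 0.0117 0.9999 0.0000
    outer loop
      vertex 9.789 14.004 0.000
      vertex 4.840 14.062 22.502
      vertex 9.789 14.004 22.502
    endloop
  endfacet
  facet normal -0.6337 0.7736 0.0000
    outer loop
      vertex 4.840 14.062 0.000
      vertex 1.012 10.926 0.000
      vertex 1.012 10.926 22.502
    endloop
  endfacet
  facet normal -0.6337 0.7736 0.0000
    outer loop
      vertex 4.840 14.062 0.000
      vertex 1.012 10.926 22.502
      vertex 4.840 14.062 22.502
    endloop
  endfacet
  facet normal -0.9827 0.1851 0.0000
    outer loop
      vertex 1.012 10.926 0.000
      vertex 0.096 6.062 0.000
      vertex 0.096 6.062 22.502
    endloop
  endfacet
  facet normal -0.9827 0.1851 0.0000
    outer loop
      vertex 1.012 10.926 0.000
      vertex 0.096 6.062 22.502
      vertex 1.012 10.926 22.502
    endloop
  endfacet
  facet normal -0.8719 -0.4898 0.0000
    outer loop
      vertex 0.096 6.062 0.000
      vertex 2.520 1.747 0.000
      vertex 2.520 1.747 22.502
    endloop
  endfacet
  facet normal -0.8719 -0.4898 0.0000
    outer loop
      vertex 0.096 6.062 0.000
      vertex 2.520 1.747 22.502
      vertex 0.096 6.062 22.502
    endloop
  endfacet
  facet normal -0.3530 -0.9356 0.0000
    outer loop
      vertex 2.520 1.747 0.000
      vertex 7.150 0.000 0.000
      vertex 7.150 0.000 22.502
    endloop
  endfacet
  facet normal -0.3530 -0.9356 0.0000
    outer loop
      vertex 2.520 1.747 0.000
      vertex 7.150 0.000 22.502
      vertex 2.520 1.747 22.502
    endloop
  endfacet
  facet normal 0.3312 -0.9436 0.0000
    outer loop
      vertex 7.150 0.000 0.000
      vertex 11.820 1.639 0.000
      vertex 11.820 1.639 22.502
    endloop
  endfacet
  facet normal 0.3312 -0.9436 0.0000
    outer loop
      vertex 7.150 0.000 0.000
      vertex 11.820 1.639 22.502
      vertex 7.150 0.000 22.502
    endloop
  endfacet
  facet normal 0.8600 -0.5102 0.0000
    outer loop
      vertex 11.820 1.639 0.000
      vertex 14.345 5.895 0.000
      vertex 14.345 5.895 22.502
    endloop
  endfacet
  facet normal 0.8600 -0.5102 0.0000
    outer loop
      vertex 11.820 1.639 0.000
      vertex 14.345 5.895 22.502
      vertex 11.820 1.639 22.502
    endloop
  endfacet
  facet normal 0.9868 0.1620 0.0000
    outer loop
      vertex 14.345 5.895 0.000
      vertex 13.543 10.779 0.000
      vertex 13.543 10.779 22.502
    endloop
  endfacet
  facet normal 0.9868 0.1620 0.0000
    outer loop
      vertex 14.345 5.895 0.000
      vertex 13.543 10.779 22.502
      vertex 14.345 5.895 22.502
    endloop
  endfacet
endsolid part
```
; perimeter-only toolpath
G21 ; units = mm
G90 ; absolute positioning
G28 ; home
; layer 1
G0 Z5.625
G0 X13.543 Y10.779
G1 X9.789 Y14.004
G1 X4.840 Y14.062
G1 X1.012 Y10.926
G1 X0.096 Y6.062
G1 X2.520 Y1.747
G1 X7.150 Y0.000
G1 X11.820 Y1.639
G1 X14.345 Y5.895
G1 X13.543 Y10.779
; layer 2
G0 Z11.251
G0 X13.543 Y10.779
G1 X9.789 Y14.004
G1 X4.840 Y14.062
G1 X1.012 Y10.926
G1 X0.096 Y6.062
G1 X2.520 Y1.747
G1 X7.150 Y0.000
G1 X11.820 Y1.639
G1 X14.345 Y5.895
G1 X13.543 Y10.779
; layer 3
G0 Z16.877
G0 X13.543 Y10.779
G1 X9.789 Y14.004
G1 X4.840 Y14.062
G1 X1.012 Y10.926
G1 X0.096 Y6.062
G1 X2.520 Y1.747
G1 X7.150 Y0.000
G1 X11.820 Y1.639
G1 X14.345 Y5.895
G1 X13.543 Y10.779
; layer 4
G0 Z22.502
G0 X13.543 Y10.779
G1 X9.789 Y14.004
G1 X4.840 Y14.062
G1 X1.012 Y10.926
G1 X0.096 Y6.062
G1 X2.520 Y1.747
G1 X7.150 Y0.000
G1 X11.820 Y1.639
G1 X14.345 Y5.895
G1 X13.543 Y10.779
M2 ; end

The solid is a regular 9-sided prism (a cylinder approximated with 9 flat sides), circumscribed radius ≈ 7.24 mm, height ≈ 22.5 mm. Slicing at Δz = 5.625 mm — 4 equal slices spanning the solid's height, so layer i sits at z = i·h/4 — gives 4 non-empty perimeters. Each is a 9-segment closed polygon; G0 lifts to the layer z and rapids to the start vertex, then G1 traces the edges.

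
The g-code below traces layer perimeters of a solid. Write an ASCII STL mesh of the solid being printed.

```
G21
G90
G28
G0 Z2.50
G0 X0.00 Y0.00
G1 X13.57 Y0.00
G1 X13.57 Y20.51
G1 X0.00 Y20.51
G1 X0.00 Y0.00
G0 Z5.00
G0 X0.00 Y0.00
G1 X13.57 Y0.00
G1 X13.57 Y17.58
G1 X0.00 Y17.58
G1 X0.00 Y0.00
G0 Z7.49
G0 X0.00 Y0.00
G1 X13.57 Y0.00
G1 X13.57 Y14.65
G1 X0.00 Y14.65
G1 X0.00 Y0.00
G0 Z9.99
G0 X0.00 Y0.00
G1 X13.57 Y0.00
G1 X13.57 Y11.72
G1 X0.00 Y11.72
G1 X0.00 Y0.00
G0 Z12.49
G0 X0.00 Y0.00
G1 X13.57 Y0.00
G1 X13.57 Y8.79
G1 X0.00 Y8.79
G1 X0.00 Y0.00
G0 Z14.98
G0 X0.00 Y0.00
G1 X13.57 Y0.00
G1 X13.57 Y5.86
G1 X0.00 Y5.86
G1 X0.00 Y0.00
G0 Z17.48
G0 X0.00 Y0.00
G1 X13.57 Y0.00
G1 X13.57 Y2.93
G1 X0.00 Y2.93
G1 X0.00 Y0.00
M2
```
solid part
  facet normal 0.0000 0.0000 -1.0000
    outer loop
      vertex 13.57 23.44 0.00
      vertex 13.57 0.00 0.00
      vertex 0.00 0.00 0.00
    endloop
  endfacet
  facet normal 0.0000 0.0000 -1.0000
    outer loop
      vertex 0.00 23.44 0.00
      vertex 13.57 23.44 0.00
      vertex 0.00 0.00 0.00
    endloop
  endfacet
  facet normal 0.0000 -1.0000 0.0000
    outer loop
      vertex 0.00 0.00 0.00
      vertex 13.57 0.00 0.00
      vertex 13.57 0.00 19.98
    endloop
  endfacet
  facet normal 0.0000 -1.0000 0.0000
    outer loop
      vertex 0.00 0.00 0.00
      vertex 13.57 0.00 19.98
      vertex 0.00 0.00 19.98
    endloop
  endfacet
  facet normal 0.0000 0.6487 0.7610
    outer loop
      vertex 0.00 0.00 19.98
      vertex 13.57 0.00 19.98
      vertex 13.57 23.44 0.00
    endloop
  endfacet
  facet normal 0.0000 0.6487 0.7610
    outer loop
      vertex 0.00 0.00 19.98
      vertex 13.57 23.44 0.00
      vertex 0.00 23.44 0.00
    endloop
  endfacet
  facet normal -1.0000 0.0000 0.0000
    outer loop
      vertex 0.00 0.00 19.98
      vertex 0.00 23.44 0.00
      vertex 0.00 0.00 0.00
    endloop
  endfacet
  facet normal 1.0000 0.0000 0.0000
    outer loop
      vertex 13.57 0.00 0.00
      vertex 13.57 23.44 0.00
      vertex 13.57 0.00 19.98
    endloop
  endfacet
endsolid part

The G0 Z moves step by Δz≈2.50 mm. The G1 loops shrink linearly with z, so the solid tapers from its base footprint up to z≈20. Closing with a flat bottom cap and the tapered top and triangulating gives 8 facets — a wedge (ramp): 13.6 × 23.4 mm base, rising to 20 mm along the y=0 edge and sloping linearly to z=0 at y=23.4.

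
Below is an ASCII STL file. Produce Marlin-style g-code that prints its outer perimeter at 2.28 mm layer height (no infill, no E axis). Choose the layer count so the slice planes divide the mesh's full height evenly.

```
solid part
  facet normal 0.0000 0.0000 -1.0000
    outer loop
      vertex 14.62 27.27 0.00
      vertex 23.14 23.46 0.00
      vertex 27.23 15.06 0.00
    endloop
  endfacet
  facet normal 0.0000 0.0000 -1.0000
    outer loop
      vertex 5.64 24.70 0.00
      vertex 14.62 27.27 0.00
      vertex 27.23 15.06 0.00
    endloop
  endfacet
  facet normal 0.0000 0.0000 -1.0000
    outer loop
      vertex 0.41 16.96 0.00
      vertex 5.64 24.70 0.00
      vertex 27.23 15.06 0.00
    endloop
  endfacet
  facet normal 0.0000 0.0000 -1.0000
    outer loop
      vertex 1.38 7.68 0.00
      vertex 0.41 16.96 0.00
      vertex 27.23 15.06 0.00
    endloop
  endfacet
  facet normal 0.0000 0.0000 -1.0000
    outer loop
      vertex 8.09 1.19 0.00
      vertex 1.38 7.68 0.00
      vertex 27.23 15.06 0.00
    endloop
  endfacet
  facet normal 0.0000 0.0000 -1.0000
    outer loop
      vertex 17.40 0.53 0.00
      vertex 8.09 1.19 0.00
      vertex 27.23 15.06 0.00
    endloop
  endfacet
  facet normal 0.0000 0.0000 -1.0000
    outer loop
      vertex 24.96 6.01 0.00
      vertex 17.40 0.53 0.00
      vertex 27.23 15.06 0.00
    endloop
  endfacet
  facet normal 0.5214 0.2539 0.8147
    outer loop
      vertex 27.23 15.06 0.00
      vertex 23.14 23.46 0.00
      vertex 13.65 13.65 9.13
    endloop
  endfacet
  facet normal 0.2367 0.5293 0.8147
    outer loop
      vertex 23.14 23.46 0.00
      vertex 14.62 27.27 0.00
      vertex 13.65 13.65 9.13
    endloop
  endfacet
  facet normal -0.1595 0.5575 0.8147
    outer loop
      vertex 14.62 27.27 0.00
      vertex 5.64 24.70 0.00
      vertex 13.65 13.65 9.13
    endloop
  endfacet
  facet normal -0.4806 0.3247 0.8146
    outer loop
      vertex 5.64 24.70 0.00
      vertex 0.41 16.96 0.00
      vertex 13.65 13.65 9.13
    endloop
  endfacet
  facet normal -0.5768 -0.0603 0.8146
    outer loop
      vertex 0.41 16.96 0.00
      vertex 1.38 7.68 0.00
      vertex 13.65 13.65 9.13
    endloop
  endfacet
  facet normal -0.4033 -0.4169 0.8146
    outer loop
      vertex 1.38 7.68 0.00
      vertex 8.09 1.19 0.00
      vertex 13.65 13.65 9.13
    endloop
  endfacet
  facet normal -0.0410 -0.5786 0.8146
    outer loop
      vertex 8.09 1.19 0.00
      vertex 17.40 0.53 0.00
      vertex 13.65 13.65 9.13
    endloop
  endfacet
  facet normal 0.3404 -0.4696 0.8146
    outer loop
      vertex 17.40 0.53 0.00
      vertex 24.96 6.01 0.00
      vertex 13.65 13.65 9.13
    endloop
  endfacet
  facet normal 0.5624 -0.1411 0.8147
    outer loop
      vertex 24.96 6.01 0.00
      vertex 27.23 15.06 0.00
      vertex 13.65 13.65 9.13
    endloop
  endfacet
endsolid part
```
; perimeter-only toolpath
G21 ; units = mm
G90 ; absolute positioning
G28 ; home
; layer 1
G0 Z2.28
G0 X23.84 Y14.71
G1 X20.77 Y21.01
G1 X14.38 Y23.87
G1 X7.64 Y21.94
G1 X3.72 Y16.13
G1 X4.45 Y9.17
G1 X9.48 Y4.30
G1 X16.46 Y3.81
G1 X22.13 Y7.92
G1 X23.84 Y14.71
; layer 2
G0 Z4.57
G0 X20.44 Y14.36
G1 X18.39 Y18.55
G1 X14.13 Y20.46
G1 X9.64 Y19.18
G1 X7.03 Y15.30
G1 X7.52 Y10.66
G1 X10.87 Y7.42
G1 X15.52 Y7.09
G1 X19.30 Y9.83
G1 X20.44 Y14.36
; layer 3
G0 Z6.85
G0 X17.05 Y14.00
G1 X16.02 Y16.10
G1 X13.89 Y17.05
G1 X11.65 Y16.41
G1 X10.34 Y14.48
G1 X10.58 Y12.16
G1 X12.26 Y10.54
G1 X14.59 Y10.37
G1 X16.48 Y11.74
G1 X17.05 Y14.00
M2 ; end

The solid is a regular 9-sided pyramid, base circumscribed radius ≈ 13.7 mm, apex at z ≈ 9.13 mm. Slicing at Δz = 2.28 mm — 4 equal slices spanning the solid's height, so layer i sits at z = i·h/4 — gives 3 non-empty perimeters. Each is a 9-segment closed polygon; G0 lifts to the layer z and rapids to the start vertex, then G1 traces the edges. The cross-section shrinks linearly with z (the slice at the apex is degenerate and omitted).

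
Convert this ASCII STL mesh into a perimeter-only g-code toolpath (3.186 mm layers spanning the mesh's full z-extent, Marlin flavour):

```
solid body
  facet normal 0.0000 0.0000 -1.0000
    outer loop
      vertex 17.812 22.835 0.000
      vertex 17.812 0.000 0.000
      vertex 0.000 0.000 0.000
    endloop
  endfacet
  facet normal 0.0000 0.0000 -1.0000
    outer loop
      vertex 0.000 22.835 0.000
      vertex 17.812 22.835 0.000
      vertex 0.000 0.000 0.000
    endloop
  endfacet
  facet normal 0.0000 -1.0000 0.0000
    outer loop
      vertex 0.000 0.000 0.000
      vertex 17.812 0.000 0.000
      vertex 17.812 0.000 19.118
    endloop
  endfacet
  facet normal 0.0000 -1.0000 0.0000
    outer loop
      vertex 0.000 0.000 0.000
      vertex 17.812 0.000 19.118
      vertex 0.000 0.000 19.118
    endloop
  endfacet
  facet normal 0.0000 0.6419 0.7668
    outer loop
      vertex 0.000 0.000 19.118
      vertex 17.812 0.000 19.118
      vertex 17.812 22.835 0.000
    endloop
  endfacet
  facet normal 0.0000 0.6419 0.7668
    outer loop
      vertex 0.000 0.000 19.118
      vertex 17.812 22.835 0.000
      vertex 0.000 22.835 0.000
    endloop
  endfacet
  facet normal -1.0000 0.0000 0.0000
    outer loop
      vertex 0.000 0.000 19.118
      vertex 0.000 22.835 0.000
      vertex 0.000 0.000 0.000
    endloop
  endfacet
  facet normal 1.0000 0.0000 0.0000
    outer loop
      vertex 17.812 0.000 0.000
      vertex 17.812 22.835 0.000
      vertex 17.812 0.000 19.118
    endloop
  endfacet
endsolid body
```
; perimeter-only toolpath
G21 ; units = mm
G90 ; absolute positioning
G28 ; home
; layer 1
G0 Z3.186
G0 X0.000 Y0.000
G1 X17.812 Y0.000
G1 X17.812 Y19.029
G1 X0.000 Y19.029
G1 X0.000 Y0.000
; layer 2
G0 Z6.373
G0 X0.000 Y0.000
G1 X17.812 Y0.000
G1 X17.812 Y15.223
G1 X0.000 Y15.223
G1 X0.000 Y0.000
; layer 3
G0 Z9.559
G0 X0.000 Y0.000
G1 X17.812 Y0.000
G1 X17.812 Y11.418
G1 X0.000 Y11.418
G1 X0.000 Y0.000
; layer 4
G0 Z12.745
G0 X0.000 Y0.000
G1 X17.812 Y0.000
G1 X17.812 Y7.612
G1 X0.000 Y7.612
G1 X0.000 Y0.000
; layer 5
G0 Z15.932
G0 X0.000 Y0.000
G1 X17.812 Y0.000
G1 X17.812 Y3.806
G1 X0.000 Y3.806
G1 X0.000 Y0.000
M2 ; end

The solid is a wedge (ramp): 17.8 × 22.8 mm base, rising to 19.1 mm along the y=0 edge and sloping linearly to z=0 at y=22.8. Slicing at Δz = 3.186 mm — 6 equal slices spanning the solid's height, so layer i sits at z = i·h/6 — gives 5 non-empty perimeters. Each is a 4-segment closed polygon; G0 lifts to the layer z and rapids to the start vertex, then G1 traces the edges. The cross-section shrinks linearly with z (the slice at the apex is degenerate and omitted).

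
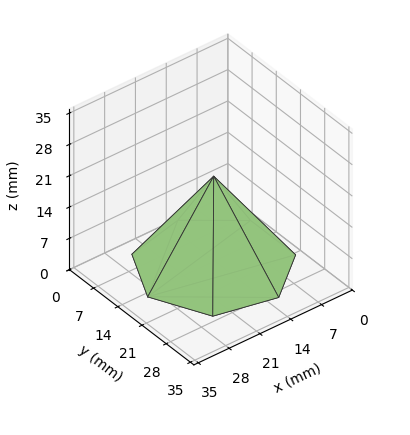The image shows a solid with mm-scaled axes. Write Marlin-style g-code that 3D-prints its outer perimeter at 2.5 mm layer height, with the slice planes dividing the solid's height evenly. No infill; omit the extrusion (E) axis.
Reading the render: the shape is a regular 7-sided pyramid, base circumscribed radius ≈ 15 mm, apex at z ≈ 20 mm (dimensions read to the nearest mm from the axis ticks). For the g-code, the solid's height is divided into equal slices at the stated Δz and each level perimeter traced with G1 moves after a G0 lift.

; perimeter-only toolpath
G21 ; units = mm
G90 ; absolute positioning
G28 ; home
; layer 1
G0 Z2.5
G0 X28.1 Y15.0
G1 X23.2 Y25.2
G1 X12.1 Y27.8
G1 X3.2 Y20.7
G1 X3.2 Y9.3
G1 X12.1 Y2.2
G1 X23.2 Y4.8
G1 X28.1 Y15.0
; layer 2
G0 Z5.0
G0 X26.2 Y15.0
G1 X22.0 Y23.8
G1 X12.5 Y26.0
G1 X4.9 Y19.9
G1 X4.9 Y10.1
G1 X12.5 Y4.0
G1 X22.0 Y6.2
G1 X26.2 Y15.0
; layer 3
G0 Z7.5
G0 X24.4 Y15.0
G1 X20.9 Y22.3
G1 X12.9 Y24.1
G1 X6.6 Y19.1
G1 X6.6 Y10.9
G1 X12.9 Y5.9
G1 X20.9 Y7.7
G1 X24.4 Y15.0
; layer 4
G0 Z10.0
G0 X22.5 Y15.0
G1 X19.7 Y20.9
G1 X13.3 Y22.3
G1 X8.2 Y18.2
G1 X8.2 Y11.8
G1 X13.3 Y7.7
G1 X19.7 Y9.2
G1 X22.5 Y15.0
; layer 5
G0 Z12.5
G0 X20.6 Y15.0
G1 X18.5 Y19.4
G1 X13.8 Y20.5
G1 X9.9 Y17.4
G1 X9.9 Y12.6
G1 X13.8 Y9.5
G1 X18.5 Y10.6
G1 X20.6 Y15.0
; layer 6
G0 Z15.0
G0 X18.8 Y15.0
G1 X17.4 Y17.9
G1 X14.2 Y18.6
G1 X11.6 Y16.6
G1 X11.6 Y13.4
G1 X14.2 Y11.3
G1 X17.4 Y12.1
G1 X18.8 Y15.0
; layer 7
G0 Z17.5
G0 X16.9 Y15.0
G1 X16.2 Y16.5
G1 X14.6 Y16.8
G1 X13.3 Y15.8
G1 X13.3 Y14.2
G1 X14.6 Y13.2
G1 X16.2 Y13.5
G1 X16.9 Y15.0
M2 ; end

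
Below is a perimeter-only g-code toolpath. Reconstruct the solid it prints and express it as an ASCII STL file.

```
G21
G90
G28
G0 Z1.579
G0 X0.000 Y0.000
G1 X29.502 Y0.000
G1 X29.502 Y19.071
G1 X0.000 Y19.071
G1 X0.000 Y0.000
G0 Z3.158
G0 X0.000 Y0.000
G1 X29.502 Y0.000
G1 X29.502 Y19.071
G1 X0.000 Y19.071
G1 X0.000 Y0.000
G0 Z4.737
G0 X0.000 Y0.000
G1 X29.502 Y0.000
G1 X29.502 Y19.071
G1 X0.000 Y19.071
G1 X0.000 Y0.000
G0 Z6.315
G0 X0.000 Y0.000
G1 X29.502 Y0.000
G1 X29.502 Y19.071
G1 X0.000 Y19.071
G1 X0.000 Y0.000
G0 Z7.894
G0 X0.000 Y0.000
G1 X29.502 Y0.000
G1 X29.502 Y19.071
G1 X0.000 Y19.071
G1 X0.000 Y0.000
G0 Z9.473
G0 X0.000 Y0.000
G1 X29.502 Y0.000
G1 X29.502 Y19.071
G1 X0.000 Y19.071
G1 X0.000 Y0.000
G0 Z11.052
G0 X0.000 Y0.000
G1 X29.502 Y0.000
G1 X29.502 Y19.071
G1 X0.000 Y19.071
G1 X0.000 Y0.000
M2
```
solid part
  facet normal 0.0000 0.0000 -1.0000
    outer loop
      vertex 29.502 19.071 0.000
      vertex 29.502 0.000 0.000
      vertex 0.000 0.000 0.000
    endloop
  endfacet
  facet normal 0.0000 0.0000 -1.0000
    outer loop
      vertex 0.000 19.071 0.000
      vertex 29.502 19.071 0.000
      vertex 0.000 0.000 0.000
    endloop
  endfacet
  facet normal 0.0000 0.0000 1.0000
    outer loop
      vertex 0.000 0.000 11.052
      vertex 29.502 0.000 11.052
      vertex 29.502 19.071 11.052
    endloop
  endfacet
  facet normal 0.0000 0.0000 1.0000
    outer loop
      vertex 0.000 0.000 11.052
      vertex 29.502 19.071 11.052
      vertex 0.000 19.071 11.052
    endloop
  endfacet
  facet normal 0.0000 -1.0000 0.0000
    outer loop
      vertex 0.000 0.000 0.000
      vertex 29.502 0.000 0.000
      vertex 29.502 0.000 11.052
    endloop
  endfacet
  facet normal 0.0000 -1.0000 0.0000
    outer loop
      vertex 0.000 0.000 0.000
      vertex 29.502 0.000 11.052
      vertex 0.000 0.000 11.052
    endloop
  endfacet
  facet normal 0.0000 1.0000 0.0000
    outer loop
      vertex 29.502 19.071 11.052
      vertex 29.502 19.071 0.000
      vertex 0.000 19.071 0.000
    endloop
  endfacet
  facet normal 0.0000 1.0000 0.0000
    outer loop
      vertex 0.000 19.071 11.052
      vertex 29.502 19.071 11.052
      vertex 0.000 19.071 0.000
    endloop
  endfacet
  facet normal -1.0000 0.0000 0.0000
    outer loop
      vertex 0.000 19.071 11.052
      vertex 0.000 19.071 0.000
      vertex 0.000 0.000 0.000
    endloop
  endfacet
  facet normal -1.0000 0.0000 0.0000
    outer loop
      vertex 0.000 0.000 11.052
      vertex 0.000 19.071 11.052
      vertex 0.000 0.000 0.000
    endloop
  endfacet
  facet normal 1.0000 0.0000 0.0000
    outer loop
      vertex 29.502 0.000 0.000
      vertex 29.502 19.071 0.000
      vertex 29.502 19.071 11.052
    endloop
  endfacet
  facet normal 1.0000 0.0000 0.0000
    outer loop
      vertex 29.502 0.000 0.000
      vertex 29.502 19.071 11.052
      vertex 29.502 0.000 11.052
    endloop
  endfacet
endsolid part

The G0 Z moves step by Δz≈1.579 mm. Every layer's G1 loop is the same polygon, so the solid is a straight extrusion of it from z=0 to z≈11.1. Closing with flat bottom and top caps and triangulating gives 12 facets — a rectangular box, roughly 29.5 × 19.1 mm footprint and 11.1 mm tall.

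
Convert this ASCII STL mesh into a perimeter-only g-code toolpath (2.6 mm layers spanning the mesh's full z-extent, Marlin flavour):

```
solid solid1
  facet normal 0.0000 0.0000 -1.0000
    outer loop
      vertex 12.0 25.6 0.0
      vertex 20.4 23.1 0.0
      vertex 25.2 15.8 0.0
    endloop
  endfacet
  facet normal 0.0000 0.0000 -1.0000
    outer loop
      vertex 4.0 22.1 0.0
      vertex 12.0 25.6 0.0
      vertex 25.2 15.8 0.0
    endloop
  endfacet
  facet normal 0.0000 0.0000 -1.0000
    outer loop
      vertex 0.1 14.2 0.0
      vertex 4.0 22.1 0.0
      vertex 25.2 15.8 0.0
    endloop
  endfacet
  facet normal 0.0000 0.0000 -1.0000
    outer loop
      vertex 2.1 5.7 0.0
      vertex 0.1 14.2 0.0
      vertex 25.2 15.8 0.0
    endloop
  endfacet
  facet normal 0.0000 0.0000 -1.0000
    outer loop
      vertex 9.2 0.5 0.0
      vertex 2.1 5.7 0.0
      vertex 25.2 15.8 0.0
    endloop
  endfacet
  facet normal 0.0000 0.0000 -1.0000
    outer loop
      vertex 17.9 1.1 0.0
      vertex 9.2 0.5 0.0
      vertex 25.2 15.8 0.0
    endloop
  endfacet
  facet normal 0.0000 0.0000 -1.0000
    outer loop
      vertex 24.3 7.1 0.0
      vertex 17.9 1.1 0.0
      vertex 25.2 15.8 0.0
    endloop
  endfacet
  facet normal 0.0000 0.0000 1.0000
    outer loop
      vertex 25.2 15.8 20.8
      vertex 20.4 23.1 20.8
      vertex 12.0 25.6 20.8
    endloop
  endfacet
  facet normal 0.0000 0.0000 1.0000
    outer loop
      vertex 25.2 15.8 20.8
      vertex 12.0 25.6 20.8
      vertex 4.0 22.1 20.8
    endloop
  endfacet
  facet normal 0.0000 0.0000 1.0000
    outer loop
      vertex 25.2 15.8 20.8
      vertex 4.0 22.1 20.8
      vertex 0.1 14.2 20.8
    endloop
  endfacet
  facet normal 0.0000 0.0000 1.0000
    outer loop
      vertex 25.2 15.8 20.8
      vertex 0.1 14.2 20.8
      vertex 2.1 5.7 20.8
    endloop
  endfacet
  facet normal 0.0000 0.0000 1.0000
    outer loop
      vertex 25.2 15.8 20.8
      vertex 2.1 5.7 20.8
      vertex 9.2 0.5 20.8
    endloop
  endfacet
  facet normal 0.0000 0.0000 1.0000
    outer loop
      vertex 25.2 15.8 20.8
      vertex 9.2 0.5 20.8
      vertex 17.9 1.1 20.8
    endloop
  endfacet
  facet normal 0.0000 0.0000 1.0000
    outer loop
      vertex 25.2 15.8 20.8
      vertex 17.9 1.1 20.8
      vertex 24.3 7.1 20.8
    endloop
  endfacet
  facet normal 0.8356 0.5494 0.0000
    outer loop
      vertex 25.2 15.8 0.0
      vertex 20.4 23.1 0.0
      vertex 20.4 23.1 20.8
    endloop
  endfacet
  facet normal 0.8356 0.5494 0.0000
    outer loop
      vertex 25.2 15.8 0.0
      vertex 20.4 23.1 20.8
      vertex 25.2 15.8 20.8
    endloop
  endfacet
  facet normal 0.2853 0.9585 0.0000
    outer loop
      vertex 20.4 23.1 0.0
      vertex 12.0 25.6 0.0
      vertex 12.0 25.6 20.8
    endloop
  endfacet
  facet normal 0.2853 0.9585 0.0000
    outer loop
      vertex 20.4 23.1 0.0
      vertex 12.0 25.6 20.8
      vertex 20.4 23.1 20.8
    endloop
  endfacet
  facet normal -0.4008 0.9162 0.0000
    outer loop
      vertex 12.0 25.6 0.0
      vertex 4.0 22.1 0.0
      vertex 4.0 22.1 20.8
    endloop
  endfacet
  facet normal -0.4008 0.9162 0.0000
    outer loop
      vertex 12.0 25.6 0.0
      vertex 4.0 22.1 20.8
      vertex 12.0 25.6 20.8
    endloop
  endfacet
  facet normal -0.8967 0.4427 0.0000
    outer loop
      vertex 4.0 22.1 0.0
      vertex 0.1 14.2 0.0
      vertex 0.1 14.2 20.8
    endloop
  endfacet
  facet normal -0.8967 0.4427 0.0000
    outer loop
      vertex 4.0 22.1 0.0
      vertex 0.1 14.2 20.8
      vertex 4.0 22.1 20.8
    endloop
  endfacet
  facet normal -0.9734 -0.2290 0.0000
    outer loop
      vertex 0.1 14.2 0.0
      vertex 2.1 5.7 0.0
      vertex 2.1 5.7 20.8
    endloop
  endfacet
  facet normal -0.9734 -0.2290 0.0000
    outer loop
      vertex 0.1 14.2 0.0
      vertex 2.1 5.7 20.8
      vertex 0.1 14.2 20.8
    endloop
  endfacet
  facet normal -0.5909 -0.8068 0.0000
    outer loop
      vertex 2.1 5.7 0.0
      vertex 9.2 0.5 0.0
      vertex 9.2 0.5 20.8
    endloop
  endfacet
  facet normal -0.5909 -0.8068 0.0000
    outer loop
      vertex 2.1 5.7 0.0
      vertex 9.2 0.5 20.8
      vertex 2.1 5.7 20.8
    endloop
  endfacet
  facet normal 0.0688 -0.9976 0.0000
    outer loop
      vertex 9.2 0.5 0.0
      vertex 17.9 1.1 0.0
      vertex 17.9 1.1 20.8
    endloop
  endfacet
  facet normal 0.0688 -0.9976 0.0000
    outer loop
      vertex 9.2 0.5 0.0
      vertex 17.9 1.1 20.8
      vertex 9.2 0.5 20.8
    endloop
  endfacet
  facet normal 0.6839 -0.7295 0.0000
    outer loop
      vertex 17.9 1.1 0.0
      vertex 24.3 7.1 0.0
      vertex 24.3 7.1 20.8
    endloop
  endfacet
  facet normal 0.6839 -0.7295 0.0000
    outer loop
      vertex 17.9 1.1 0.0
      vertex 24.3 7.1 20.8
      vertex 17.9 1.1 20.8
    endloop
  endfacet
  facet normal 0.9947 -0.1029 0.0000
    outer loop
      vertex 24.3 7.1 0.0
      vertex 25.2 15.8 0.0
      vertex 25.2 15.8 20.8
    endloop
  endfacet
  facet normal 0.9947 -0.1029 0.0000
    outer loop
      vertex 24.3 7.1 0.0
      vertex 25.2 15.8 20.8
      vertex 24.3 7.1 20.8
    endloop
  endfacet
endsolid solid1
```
; perimeter-only toolpath
G21 ; units = mm
G90 ; absolute positioning
G28 ; home
; layer 1
G0 Z2.6
G0 X25.2 Y15.8
G1 X20.4 Y23.1
G1 X12.0 Y25.6
G1 X4.0 Y22.1
G1 X0.1 Y14.2
G1 X2.1 Y5.7
G1 X9.2 Y0.5
G1 X17.9 Y1.1
G1 X24.3 Y7.1
G1 X25.2 Y15.8
; layer 2
G0 Z5.2
G0 X25.2 Y15.8
G1 X20.4 Y23.1
G1 X12.0 Y25.6
G1 X4.0 Y22.1
G1 X0.1 Y14.2
G1 X2.1 Y5.7
G1 X9.2 Y0.5
G1 X17.9 Y1.1
G1 X24.3 Y7.1
G1 X25.2 Y15.8
; layer 3
G0 Z7.8
G0 X25.2 Y15.8
G1 X20.4 Y23.1
G1 X12.0 Y25.6
G1 X4.0 Y22.1
G1 X0.1 Y14.2
G1 X2.1 Y5.7
G1 X9.2 Y0.5
G1 X17.9 Y1.1
G1 X24.3 Y7.1
G1 X25.2 Y15.8
; layer 4
G0 Z10.4
G0 X25.2 Y15.8
G1 X20.4 Y23.1
G1 X12.0 Y25.6
G1 X4.0 Y22.1
G1 X0.1 Y14.2
G1 X2.1 Y5.7
G1 X9.2 Y0.5
G1 X17.9 Y1.1
G1 X24.3 Y7.1
G1 X25.2 Y15.8
; layer 5
G0 Z13.0
G0 X25.2 Y15.8
G1 X20.4 Y23.1
G1 X12.0 Y25.6
G1 X4.0 Y22.1
G1 X0.1 Y14.2
G1 X2.1 Y5.7
G1 X9.2 Y0.5
G1 X17.9 Y1.1
G1 X24.3 Y7.1
G1 X25.2 Y15.8
; layer 6
G0 Z15.6
G0 X25.2 Y15.8
G1 X20.4 Y23.1
G1 X12.0 Y25.6
G1 X4.0 Y22.1
G1 X0.1 Y14.2
G1 X2.1 Y5.7
G1 X9.2 Y0.5
G1 X17.9 Y1.1
G1 X24.3 Y7.1
G1 X25.2 Y15.8
; layer 7
G0 Z18.2
G0 X25.2 Y15.8
G1 X20.4 Y23.1
G1 X12.0 Y25.6
G1 X4.0 Y22.1
G1 X0.1 Y14.2
G1 X2.1 Y5.7
G1 X9.2 Y0.5
G1 X17.9 Y1.1
G1 X24.3 Y7.1
G1 X25.2 Y15.8
; layer 8
G0 Z20.8
G0 X25.2 Y15.8
G1 X20.4 Y23.1
G1 X12.0 Y25.6
G1 X4.0 Y22.1
G1 X0.1 Y14.2
G1 X2.1 Y5.7
G1 X9.2 Y0.5
G1 X17.9 Y1.1
G1 X24.3 Y7.1
G1 X25.2 Y15.8
M2 ; end

The solid is a regular 9-sided prism (a cylinder approximated with 9 flat sides), circumscribed radius ≈ 12.8 mm, height ≈ 20.8 mm. Slicing at Δz = 2.6 mm — 8 equal slices spanning the solid's height, so layer i sits at z = i·h/8 — gives 8 non-empty perimeters. Each is a 9-segment closed polygon; G0 lifts to the layer z and rapids to the start vertex, then G1 traces the edges.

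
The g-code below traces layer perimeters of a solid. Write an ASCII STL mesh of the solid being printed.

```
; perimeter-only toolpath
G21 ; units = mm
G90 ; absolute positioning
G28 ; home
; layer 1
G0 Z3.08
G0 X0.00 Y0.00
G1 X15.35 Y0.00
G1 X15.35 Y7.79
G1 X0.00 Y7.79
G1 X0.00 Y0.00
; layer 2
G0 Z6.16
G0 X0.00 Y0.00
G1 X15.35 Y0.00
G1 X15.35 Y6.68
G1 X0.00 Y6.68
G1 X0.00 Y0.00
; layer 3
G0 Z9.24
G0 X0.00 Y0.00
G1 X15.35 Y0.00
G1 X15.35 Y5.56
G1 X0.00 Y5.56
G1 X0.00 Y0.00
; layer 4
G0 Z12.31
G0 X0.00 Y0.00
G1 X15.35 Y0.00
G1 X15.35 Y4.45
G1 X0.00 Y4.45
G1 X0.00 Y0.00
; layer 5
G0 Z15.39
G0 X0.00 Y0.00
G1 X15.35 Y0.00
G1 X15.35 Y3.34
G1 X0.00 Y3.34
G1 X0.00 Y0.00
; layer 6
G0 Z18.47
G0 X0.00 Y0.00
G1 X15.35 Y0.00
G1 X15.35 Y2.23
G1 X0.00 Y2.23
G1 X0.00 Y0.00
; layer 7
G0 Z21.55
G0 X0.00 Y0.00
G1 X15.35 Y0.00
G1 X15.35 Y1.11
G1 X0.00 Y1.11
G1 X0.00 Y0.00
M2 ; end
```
solid part
  facet normal 0.0000 0.0000 -1.0000
    outer loop
      vertex 15.35 8.90 0.00
      vertex 15.35 0.00 0.00
      vertex 0.00 0.00 0.00
    endloop
  endfacet
  facet normal 0.0000 0.0000 -1.0000
    outer loop
      vertex 0.00 8.90 0.00
      vertex 15.35 8.90 0.00
      vertex 0.00 0.00 0.00
    endloop
  endfacet
  facet normal 0.0000 -1.0000 0.0000
    outer loop
      vertex 0.00 0.00 0.00
      vertex 15.35 0.00 0.00
      vertex 15.35 0.00 24.63
    endloop
  endfacet
  facet normal 0.0000 -1.0000 0.0000
    outer loop
      vertex 0.00 0.00 0.00
      vertex 15.35 0.00 24.63
      vertex 0.00 0.00 24.63
    endloop
  endfacet
  facet normal 0.0000 0.9405 0.3398
    outer loop
      vertex 0.00 0.00 24.63
      vertex 15.35 0.00 24.63
      vertex 15.35 8.90 0.00
    endloop
  endfacet
  facet normal 0.0000 0.9405 0.3398
    outer loop
      vertex 0.00 0.00 24.63
      vertex 15.35 8.90 0.00
      vertex 0.00 8.90 0.00
    endloop
  endfacet
  facet normal -1.0000 0.0000 0.0000
    outer loop
      vertex 0.00 0.00 24.63
      vertex 0.00 8.90 0.00
      vertex 0.00 0.00 0.00
    endloop
  endfacet
  facet normal 1.0000 0.0000 0.0000
    outer loop
      vertex 15.35 0.00 0.00
      vertex 15.35 8.90 0.00
      vertex 15.35 0.00 24.63
    endloop
  endfacet
endsolid part

The G0 Z moves step by Δz≈3.08 mm. The G1 loops shrink linearly with z, so the solid tapers from its base footprint up to z≈24.6. Closing with a flat bottom cap and the tapered top and triangulating gives 8 facets — a wedge (ramp): 15.3 × 8.9 mm base, rising to 24.6 mm along the y=0 edge and sloping linearly to z=0 at y=8.9.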